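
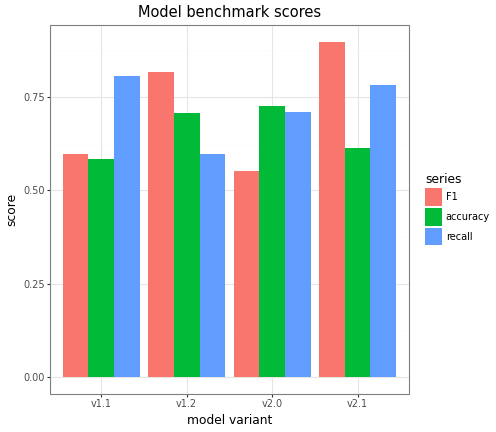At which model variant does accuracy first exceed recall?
v1.1: accuracy ≈ 0.6 vs recall ≈ 0.8 (not yet); v1.2: accuracy ≈ 0.7 vs recall ≈ 0.6 (first crossover).

v1.2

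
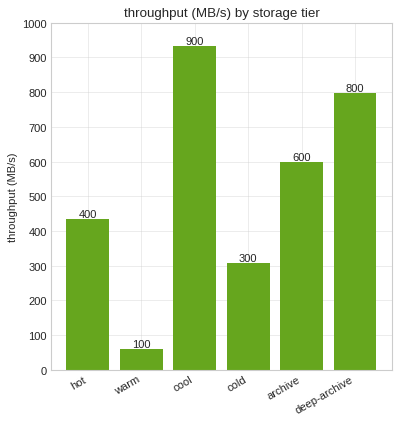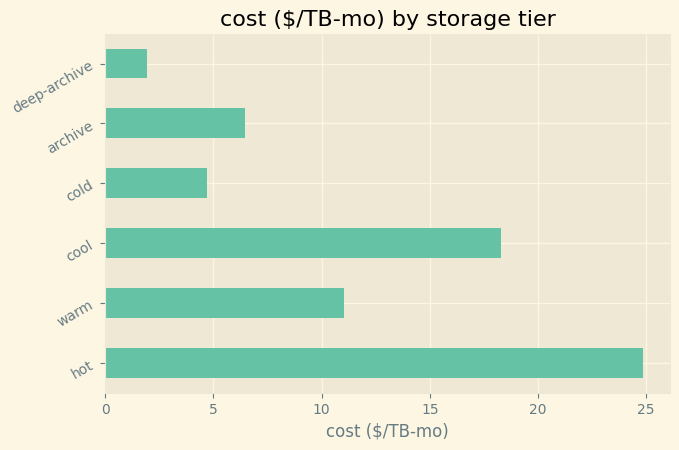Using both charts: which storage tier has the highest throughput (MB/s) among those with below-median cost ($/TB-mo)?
Chart 2 median cost ($/TB-mo) ≈ 10; below-median storage tiers: cold, archive, deep-archive. Among those, deep-archive has the highest throughput (MB/s) (≈ 800).

deep-archive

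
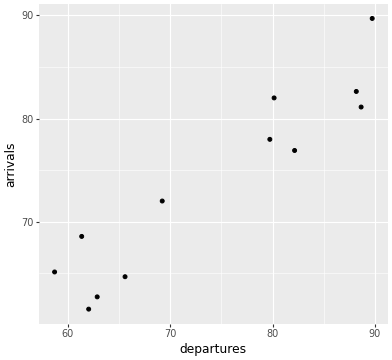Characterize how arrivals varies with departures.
positive, strong

Points are positively correlated; strong (|r| ≈ 0.9).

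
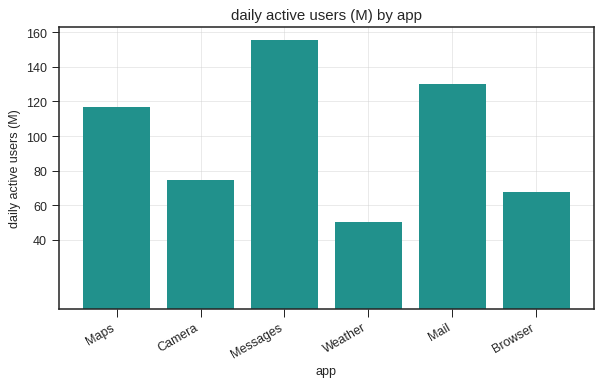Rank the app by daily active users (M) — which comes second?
Mail

Top 3: Messages ≈ 160, Mail ≈ 140, Maps ≈ 120.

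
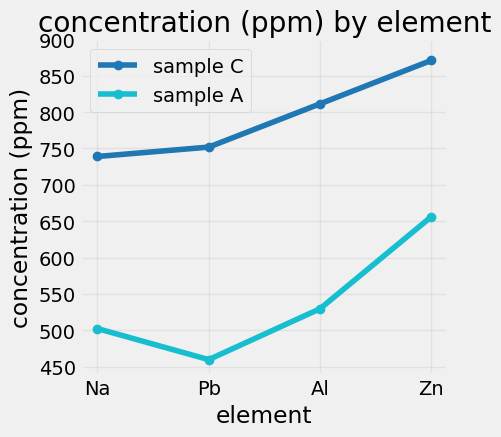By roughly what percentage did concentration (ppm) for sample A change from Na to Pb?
Na ≈ 500, Pb ≈ 450; (450 − 500) / 500 ≈ -10%.

≈ -10%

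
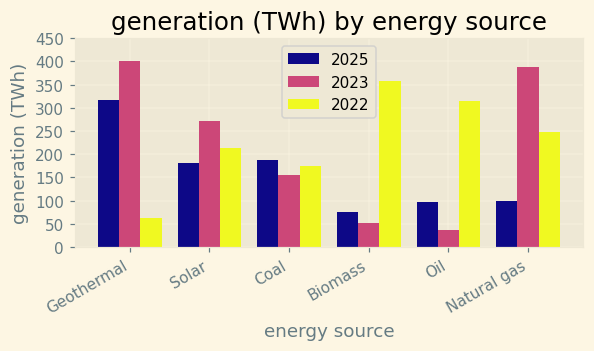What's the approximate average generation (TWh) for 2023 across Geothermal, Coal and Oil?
(400 + 150 + 50) / 3 ≈ 200.

≈ 200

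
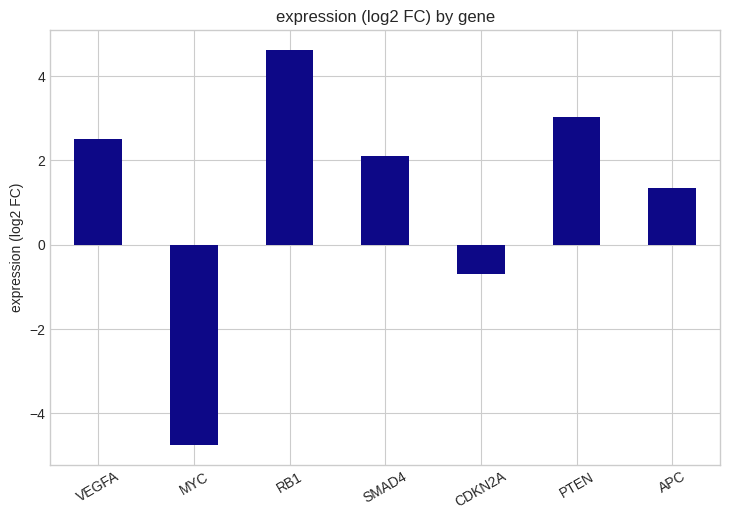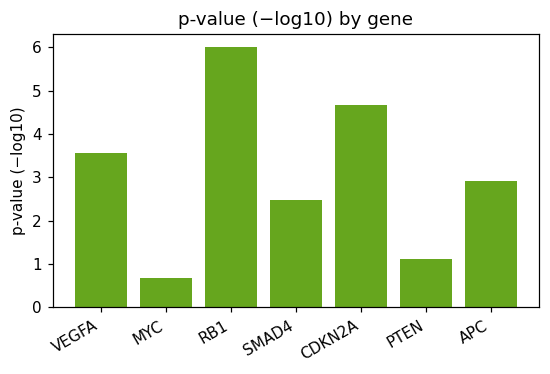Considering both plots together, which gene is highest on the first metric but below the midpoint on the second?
PTEN

Chart 2 median p-value (−log10) ≈ 3; below-median genes: MYC, SMAD4, PTEN. Among those, PTEN has the highest expression (log2 FC) (≈ 3).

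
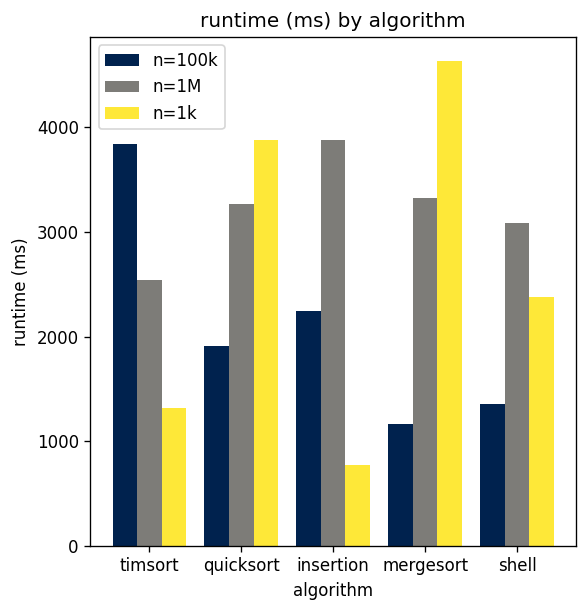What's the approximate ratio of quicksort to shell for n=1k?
quicksort ≈ 4000, shell ≈ 2500; 4000/2500 ≈ 1.6.

≈ 1.6×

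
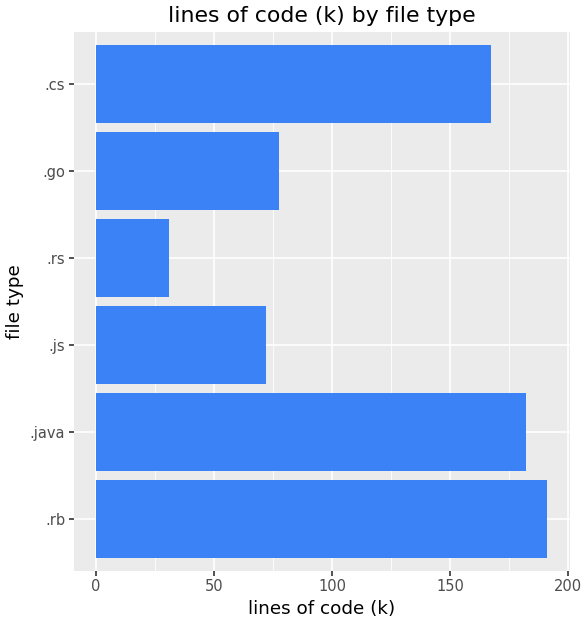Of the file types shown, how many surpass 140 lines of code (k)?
Above 140: .rb, .java, .cs.

3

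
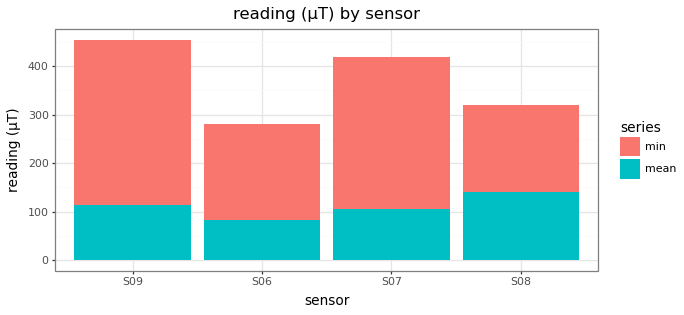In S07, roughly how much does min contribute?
≈ 300

min top ≈ 400, bottom ≈ 100; segment ≈ 300.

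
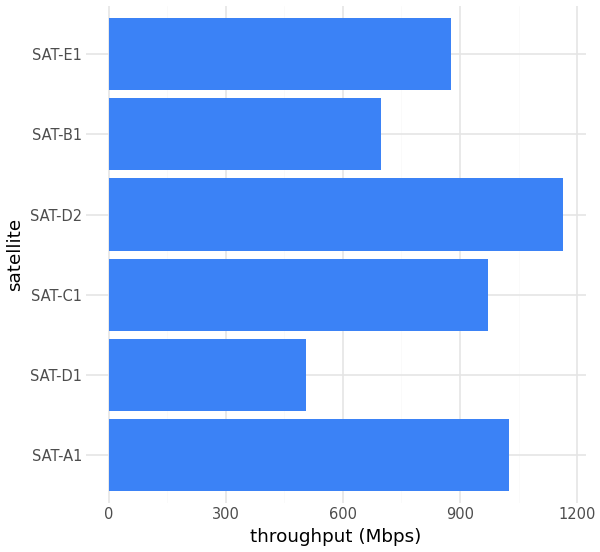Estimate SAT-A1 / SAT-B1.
≈ 1.43×

SAT-A1 ≈ 1000, SAT-B1 ≈ 700; 1000/700 ≈ 1.43.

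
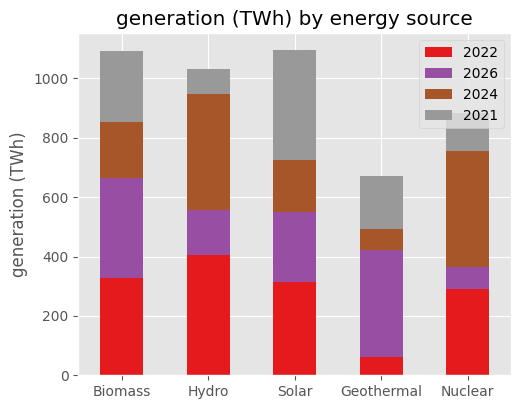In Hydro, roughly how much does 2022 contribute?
2022 top ≈ 400, bottom ≈ 0; segment ≈ 400.

≈ 400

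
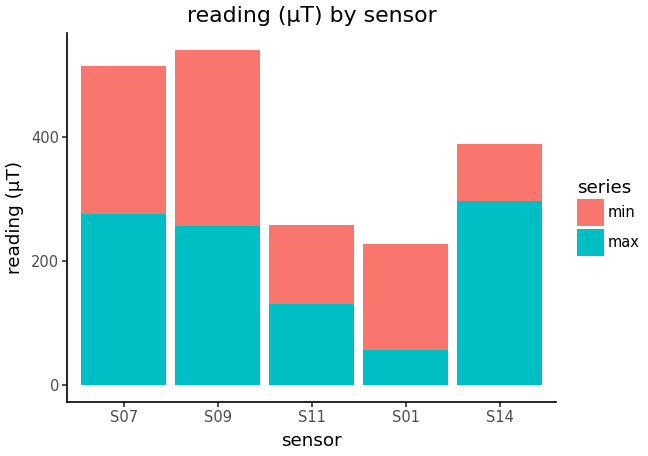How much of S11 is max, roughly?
max top ≈ 150, bottom ≈ 0; segment ≈ 150.

≈ 150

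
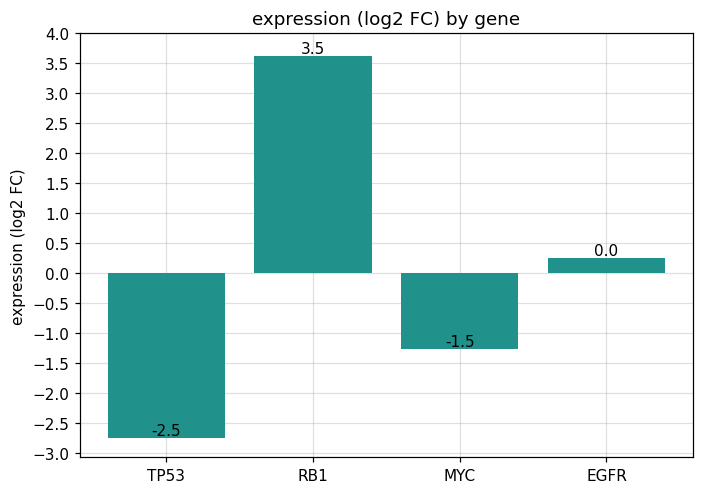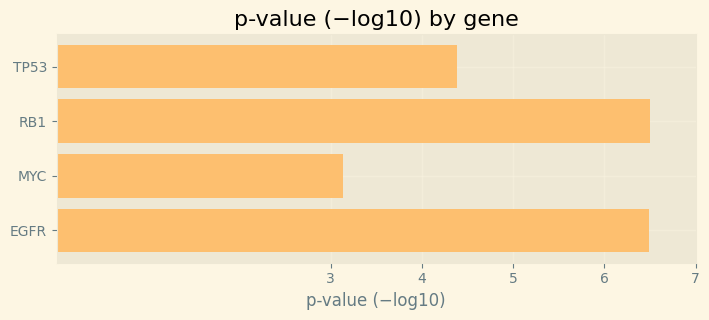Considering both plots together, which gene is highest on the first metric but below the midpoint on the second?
MYC

Chart 2 median p-value (−log10) ≈ 5; below-median genes: TP53, MYC. Among those, MYC has the highest expression (log2 FC) (≈ -1.5).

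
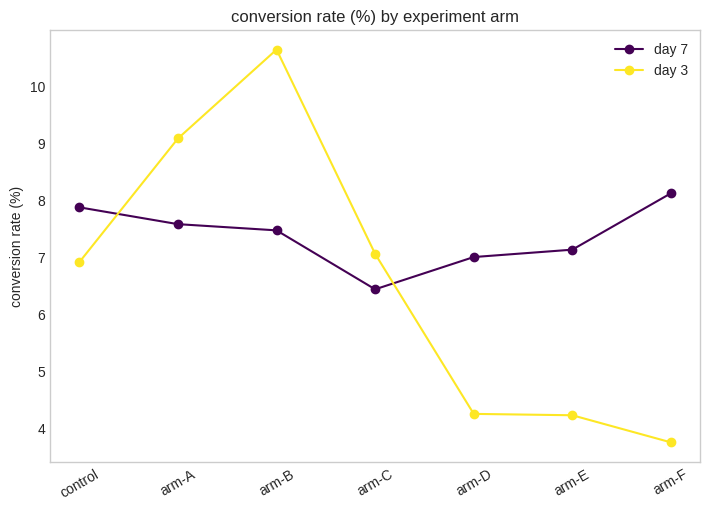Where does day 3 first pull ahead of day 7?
control: day 3 ≈ 7 vs day 7 ≈ 8 (not yet); arm-A: day 3 ≈ 9 vs day 7 ≈ 8 (first crossover).

arm-A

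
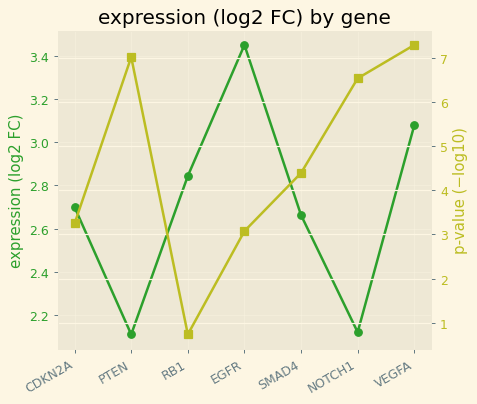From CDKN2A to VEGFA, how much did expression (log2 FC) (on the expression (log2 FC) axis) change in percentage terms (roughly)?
CDKN2A ≈ 2.6, VEGFA ≈ 3.0; (3.0 − 2.6) / 2.6 ≈ +15.4%.

≈ +15.4%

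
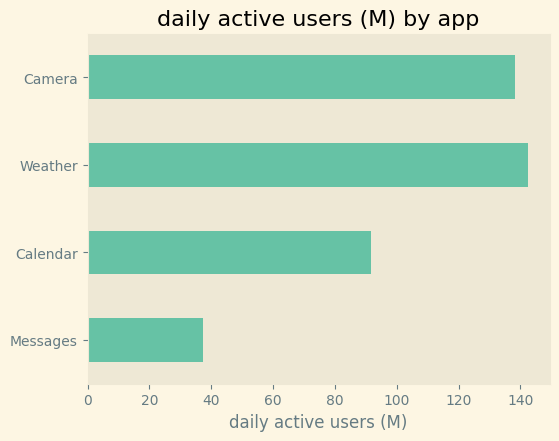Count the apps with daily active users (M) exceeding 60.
Above 60: Calendar, Weather, Camera.

3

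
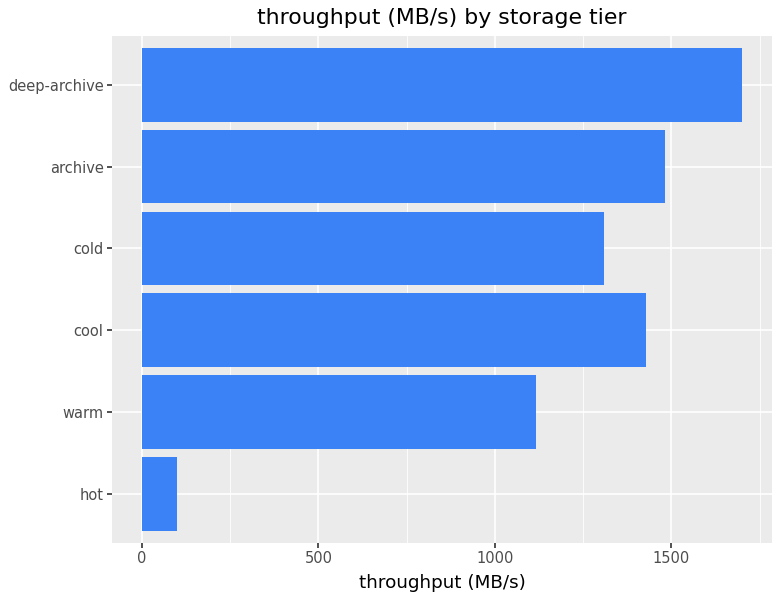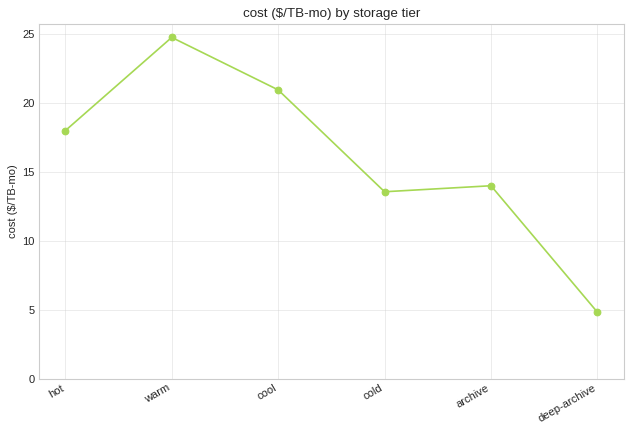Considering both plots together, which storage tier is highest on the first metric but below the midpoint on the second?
deep-archive

Chart 2 median cost ($/TB-mo) ≈ 15; below-median storage tiers: cold, archive, deep-archive. Among those, deep-archive has the highest throughput (MB/s) (≈ 1800).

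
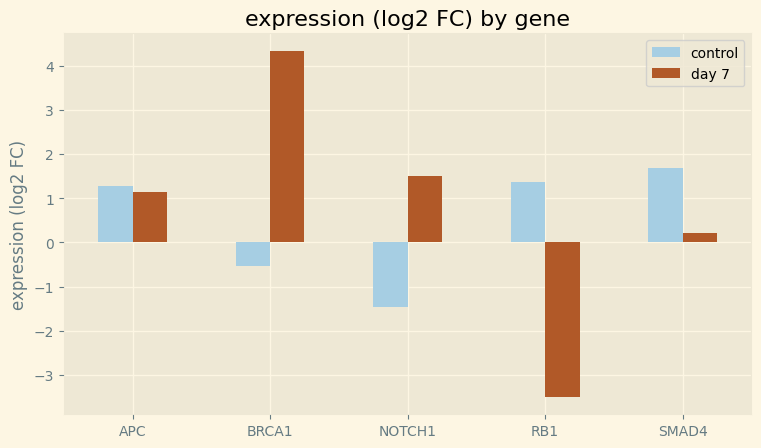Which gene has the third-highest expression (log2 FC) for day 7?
APC

Top 4 for day 7: BRCA1 ≈ 4, NOTCH1 ≈ 2, APC ≈ 1, SMAD4 ≈ 0.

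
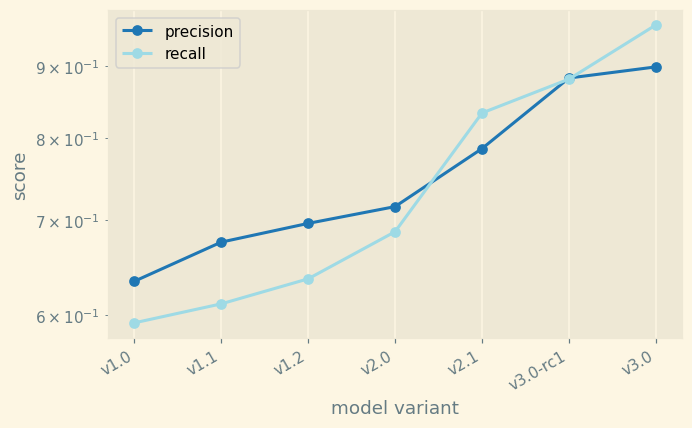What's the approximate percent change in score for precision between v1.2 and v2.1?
≈ +14.3%

v1.2 ≈ 0.70, v2.1 ≈ 0.80; (0.80 − 0.70) / 0.70 ≈ +14.3%.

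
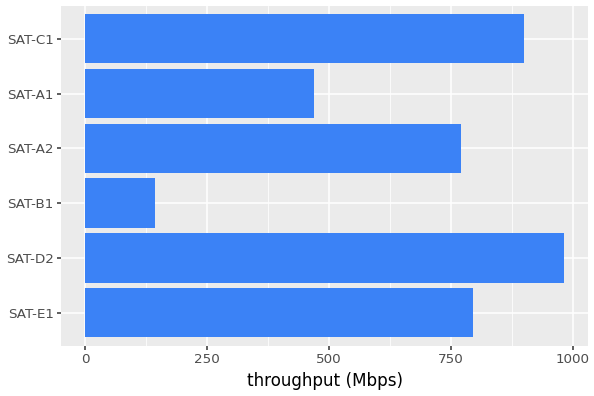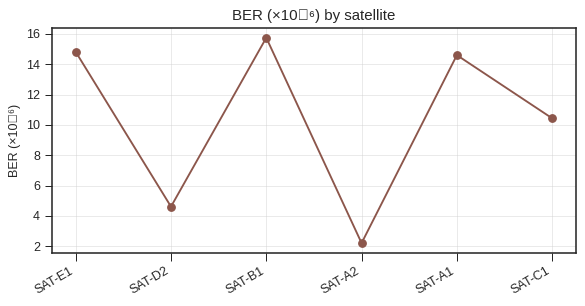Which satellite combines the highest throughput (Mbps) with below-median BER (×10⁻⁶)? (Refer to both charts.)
SAT-D2

Chart 2 median BER (×10⁻⁶) ≈ 12; below-median satellites: SAT-D2, SAT-A2, SAT-C1. Among those, SAT-D2 has the highest throughput (Mbps) (≈ 1000).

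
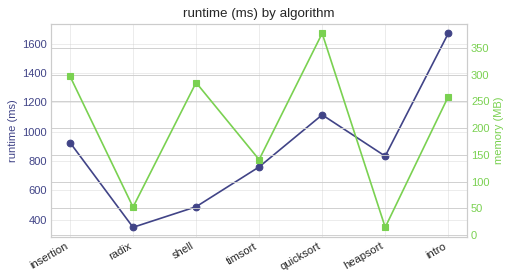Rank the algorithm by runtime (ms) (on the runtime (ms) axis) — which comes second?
quicksort

Top 3 (on the runtime (ms) axis): intro ≈ 1600, quicksort ≈ 1200, insertion ≈ 1000.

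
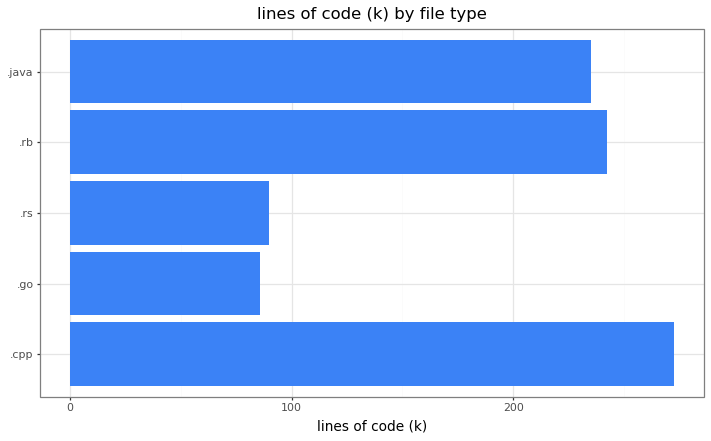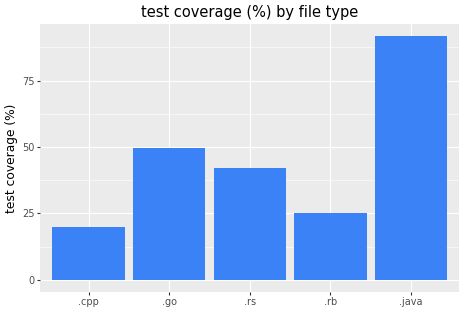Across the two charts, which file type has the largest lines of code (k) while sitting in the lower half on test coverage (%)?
.cpp

Chart 2 median test coverage (%) ≈ 40; below-median file types: .cpp, .rb. Among those, .cpp has the highest lines of code (k) (≈ 275).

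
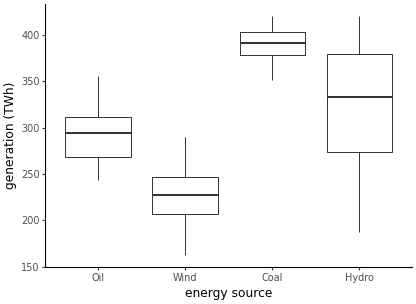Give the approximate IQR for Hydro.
Q3 ≈ 380, Q1 ≈ 280; IQR ≈ 100.

≈ 100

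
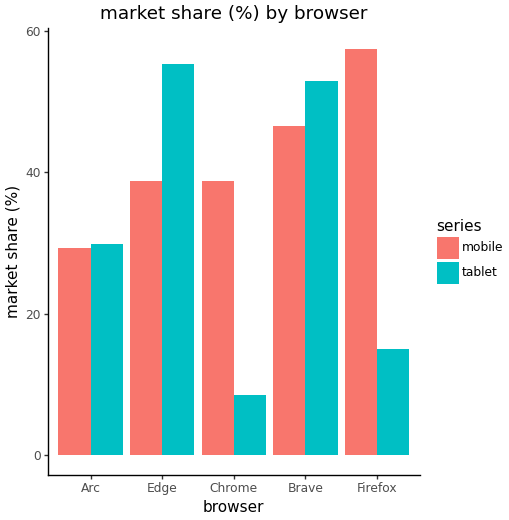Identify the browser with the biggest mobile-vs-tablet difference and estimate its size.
Firefox: mobile ≈ 60, tablet ≈ 15 → gap ≈ 45. Next-largest (Chrome) is only ≈ 30.

Firefox, ≈ 45 %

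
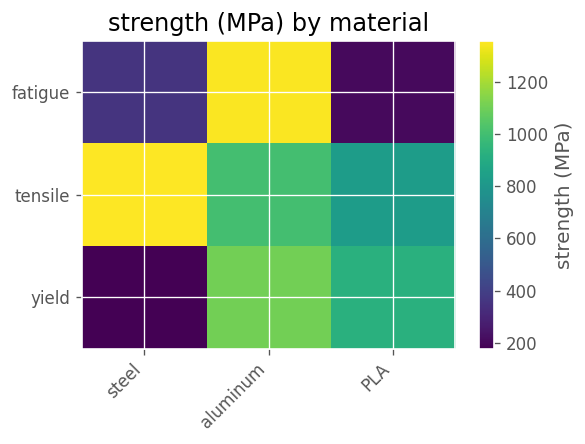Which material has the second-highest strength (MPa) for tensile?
aluminum

Top 3 for tensile: steel ≈ 1400, aluminum ≈ 1000, PLA ≈ 800.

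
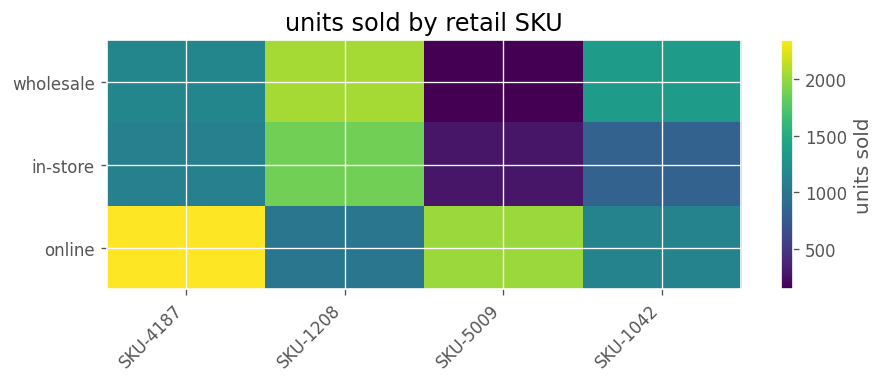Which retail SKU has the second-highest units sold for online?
Top 3 for online: SKU-4187 ≈ 2400, SKU-5009 ≈ 2000, SKU-1042 ≈ 1200.

SKU-5009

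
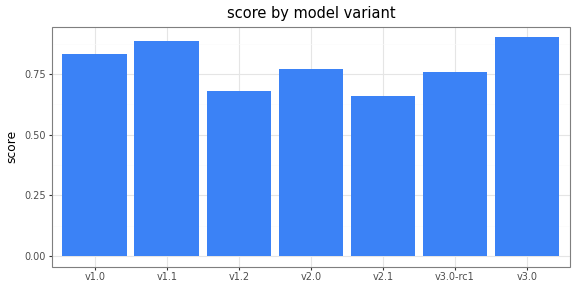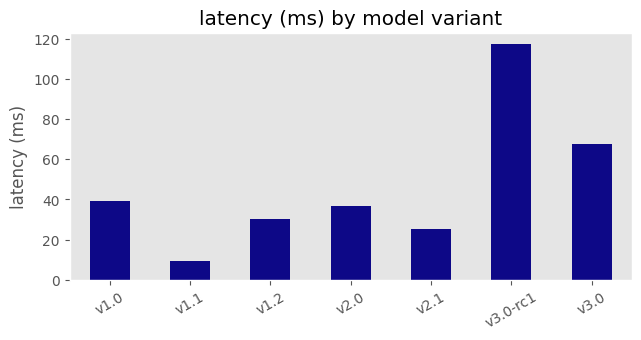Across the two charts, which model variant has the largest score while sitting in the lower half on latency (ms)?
Chart 2 median latency (ms) ≈ 40; below-median model variants: v1.1, v1.2, v2.1. Among those, v1.1 has the highest score (≈ 0.9).

v1.1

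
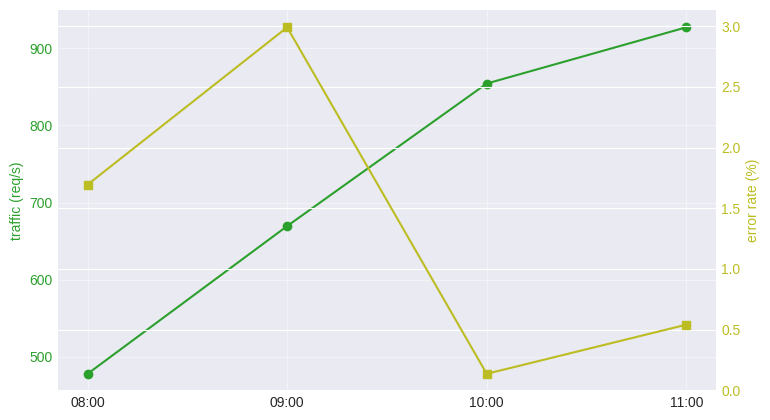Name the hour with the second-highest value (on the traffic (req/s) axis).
10:00

Top 3 (on the traffic (req/s) axis): 11:00 ≈ 950, 10:00 ≈ 850, 09:00 ≈ 650.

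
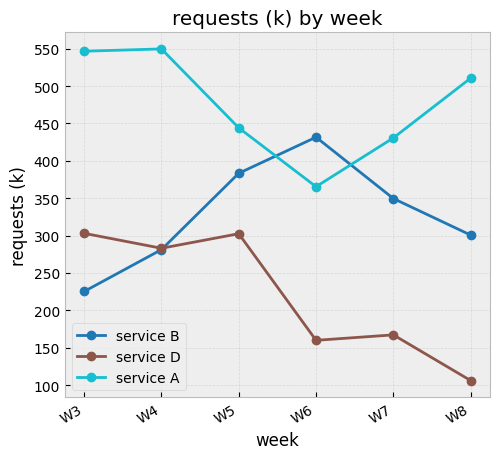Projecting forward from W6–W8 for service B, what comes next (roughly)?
≈ 225

Last three: 450, 350, 300 → slope ≈ -75/step → next ≈ 225.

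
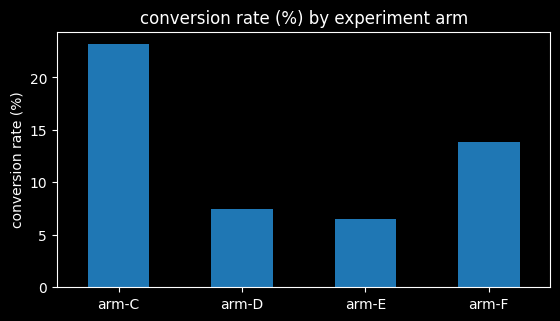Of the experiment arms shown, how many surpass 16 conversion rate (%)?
Above 16: arm-C.

1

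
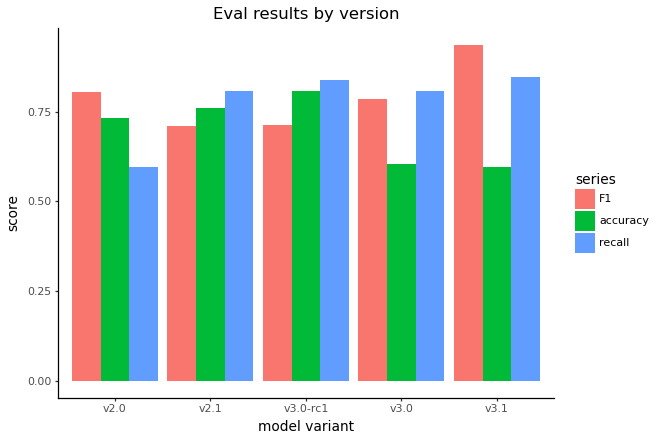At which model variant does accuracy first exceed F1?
v2.1

v2.0: accuracy ≈ 0.7 vs F1 ≈ 0.8 (not yet); v2.1: accuracy ≈ 0.8 vs F1 ≈ 0.7 (first crossover).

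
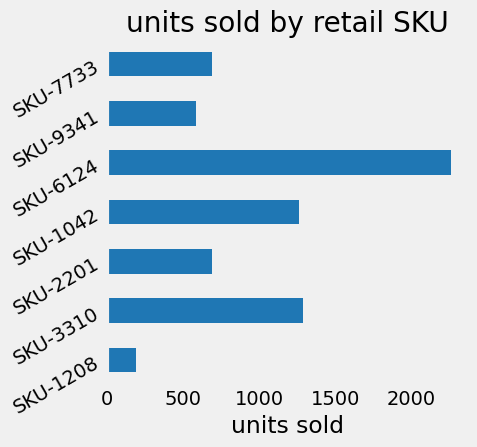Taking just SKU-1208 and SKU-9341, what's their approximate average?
(200 + 600) / 2 ≈ 400.

≈ 400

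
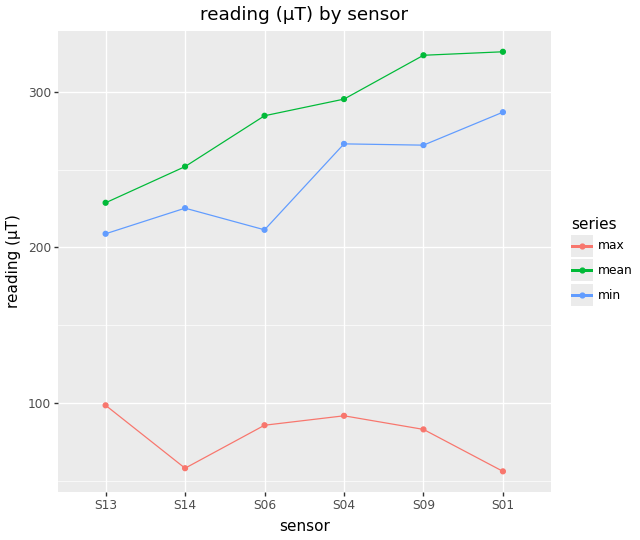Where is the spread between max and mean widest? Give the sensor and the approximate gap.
S01, ≈ 275 µT

S01: max ≈ 50, mean ≈ 325 → gap ≈ 275. Next-largest (S09) is only ≈ 250.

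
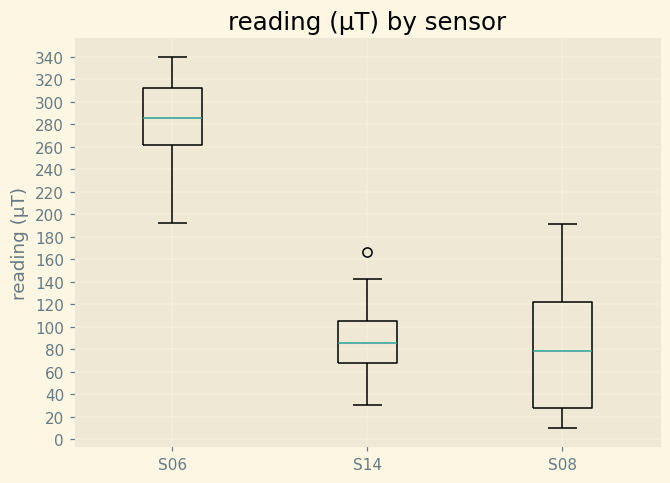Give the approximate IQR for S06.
≈ 60

Q3 ≈ 320, Q1 ≈ 260; IQR ≈ 60.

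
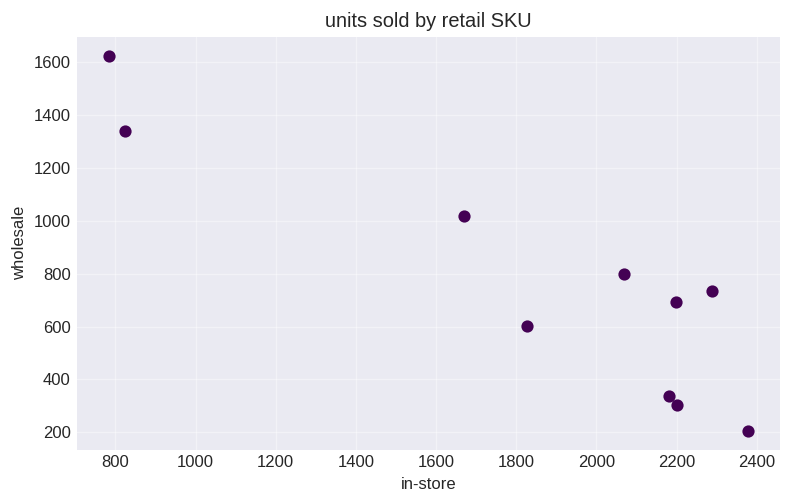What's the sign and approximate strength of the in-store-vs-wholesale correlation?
Points are negatively correlated; strong (|r| ≈ 0.9).

negative, strong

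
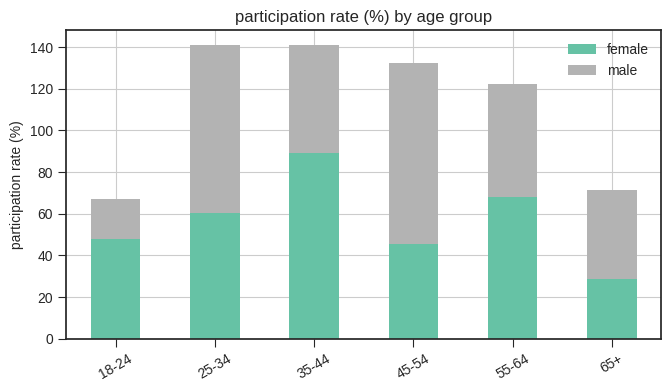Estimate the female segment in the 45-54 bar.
≈ 40

female top ≈ 40, bottom ≈ 0; segment ≈ 40.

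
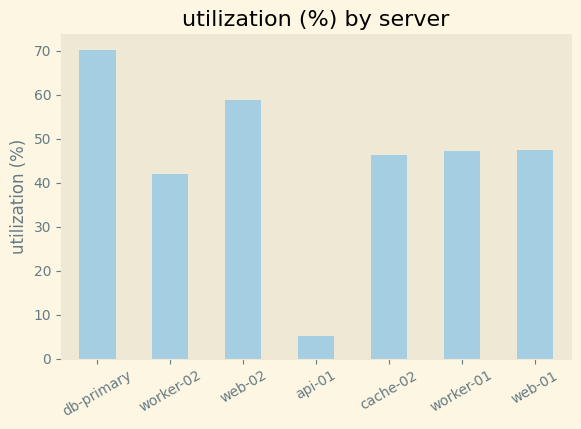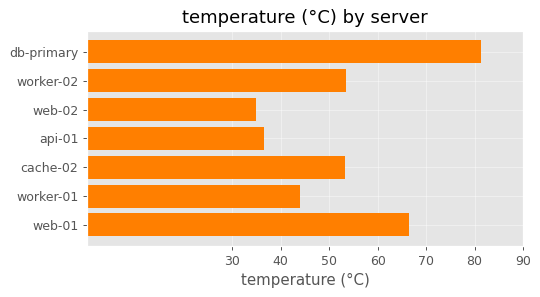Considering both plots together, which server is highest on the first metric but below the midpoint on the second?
Chart 2 median temperature (°C) ≈ 50; below-median servers: web-02, api-01, worker-01. Among those, web-02 has the highest utilization (%) (≈ 60).

web-02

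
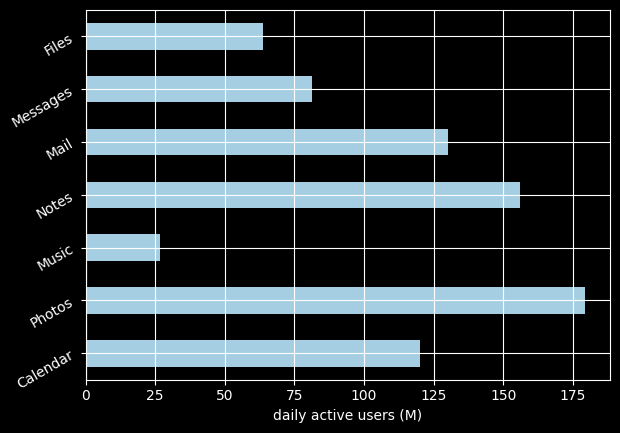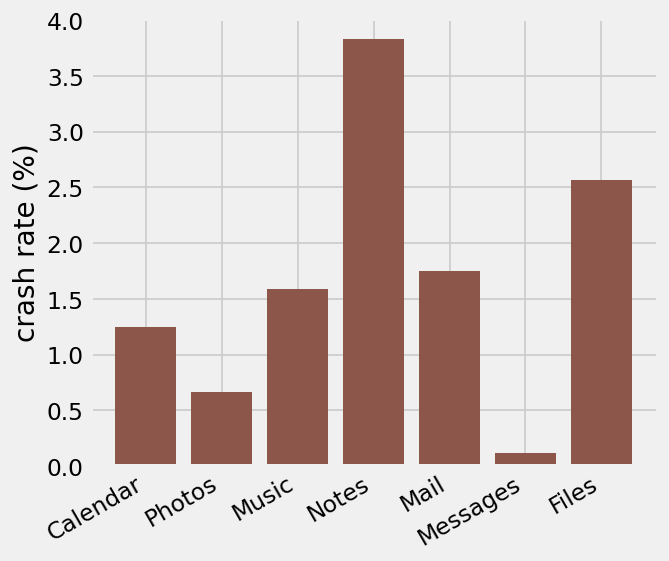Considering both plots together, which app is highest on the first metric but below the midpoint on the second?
Chart 2 median crash rate (%) ≈ 1.5; below-median apps: Calendar, Photos, Messages. Among those, Photos has the highest daily active users (M) (≈ 180).

Photos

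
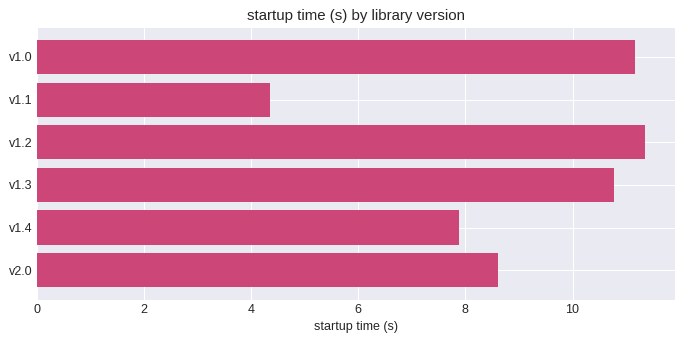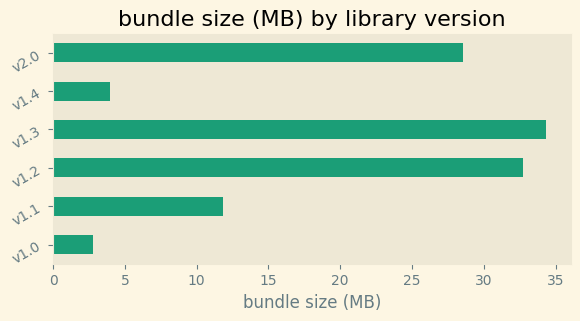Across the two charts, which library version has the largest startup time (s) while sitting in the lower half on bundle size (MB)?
v1.0

Chart 2 median bundle size (MB) ≈ 20; below-median library versions: v1.0, v1.1, v1.4. Among those, v1.0 has the highest startup time (s) (≈ 12).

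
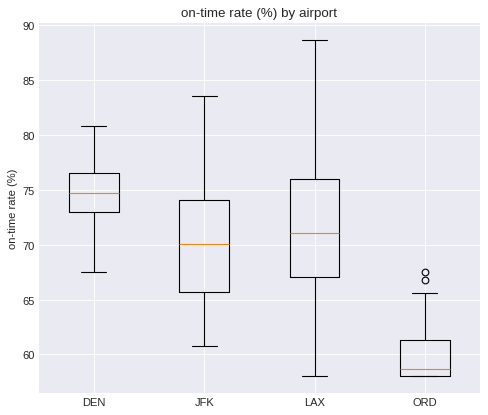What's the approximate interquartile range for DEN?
≈ 4

Q3 ≈ 76, Q1 ≈ 72; IQR ≈ 4.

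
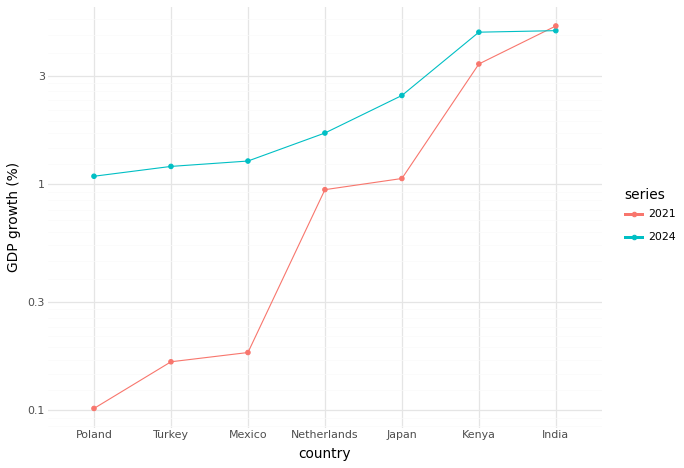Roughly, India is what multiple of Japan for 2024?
India ≈ 4.5, Japan ≈ 2.5; 4.5/2.5 ≈ 1.8.

≈ 1.8×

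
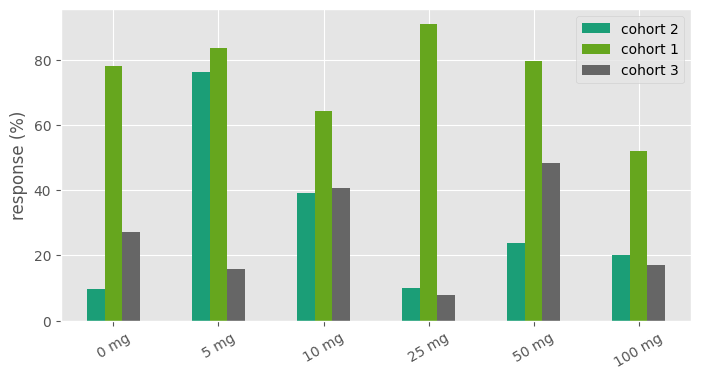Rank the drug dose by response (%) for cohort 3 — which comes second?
10 mg

Top 3 for cohort 3: 50 mg ≈ 50, 10 mg ≈ 40, 0 mg ≈ 30.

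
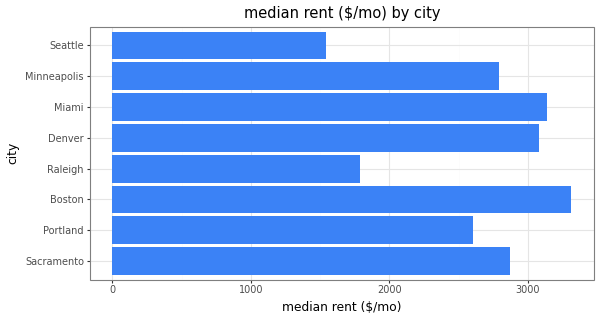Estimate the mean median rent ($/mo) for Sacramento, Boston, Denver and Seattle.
(3000 + 3500 + 3000 + 1500) / 4 ≈ 2750.

≈ 2750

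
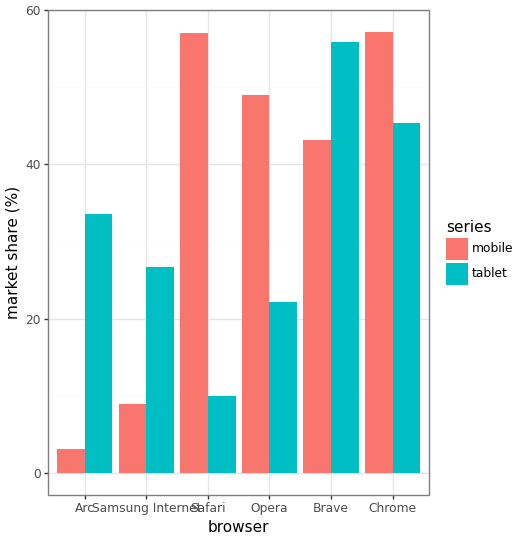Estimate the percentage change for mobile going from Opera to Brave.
Opera ≈ 50, Brave ≈ 45; (45 − 50) / 50 ≈ -10%.

≈ -10%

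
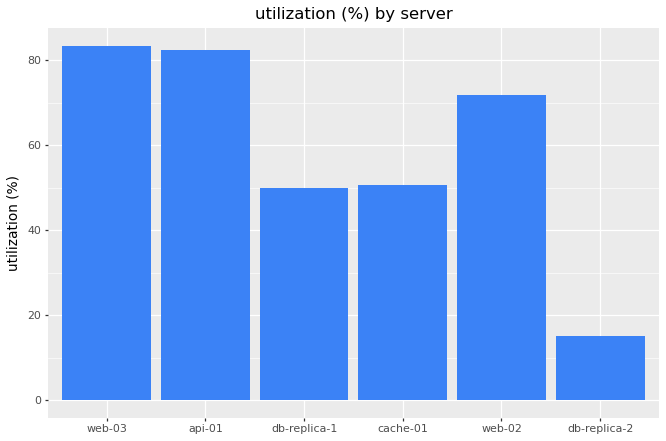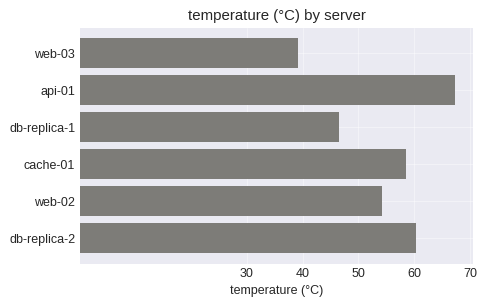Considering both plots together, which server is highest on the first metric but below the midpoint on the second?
web-03

Chart 2 median temperature (°C) ≈ 60; below-median servers: web-03, db-replica-1, web-02. Among those, web-03 has the highest utilization (%) (≈ 80).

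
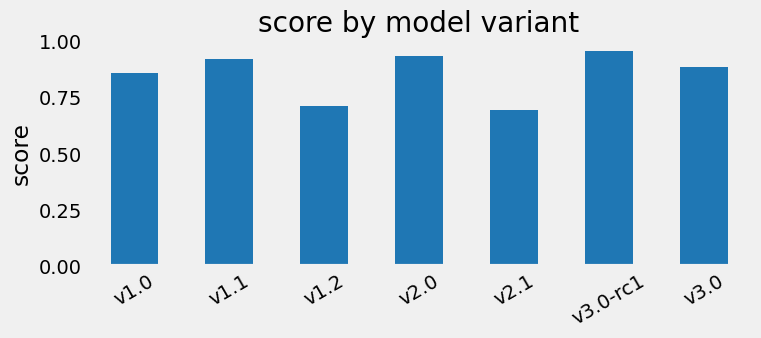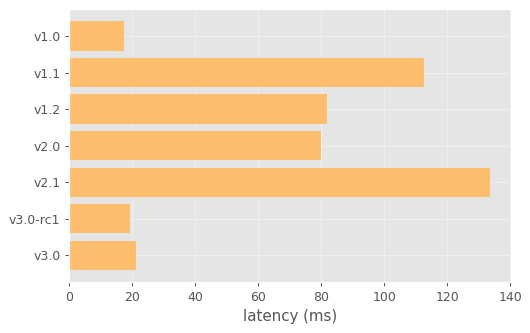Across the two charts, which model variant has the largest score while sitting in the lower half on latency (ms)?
Chart 2 median latency (ms) ≈ 80; below-median model variants: v1.0, v3.0-rc1, v3.0. Among those, v3.0-rc1 has the highest score (≈ 1).

v3.0-rc1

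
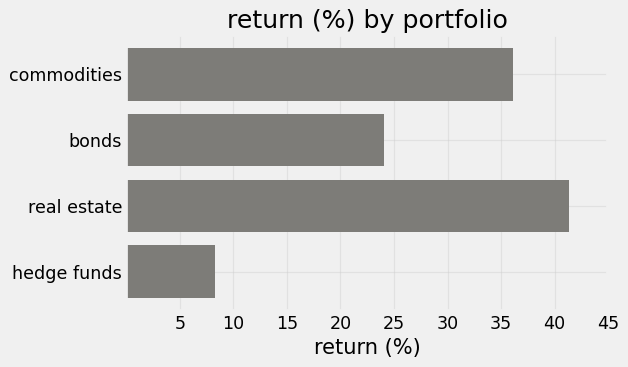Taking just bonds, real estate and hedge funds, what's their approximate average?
≈ 25

(25 + 40 + 10) / 3 ≈ 25.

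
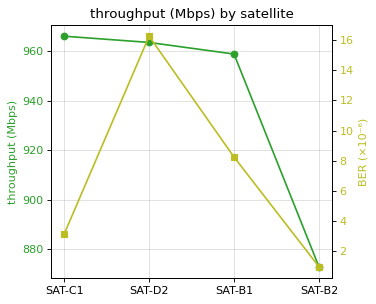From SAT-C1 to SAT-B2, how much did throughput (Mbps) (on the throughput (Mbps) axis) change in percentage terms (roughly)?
≈ -10.3%

SAT-C1 ≈ 970, SAT-B2 ≈ 870; (870 − 970) / 970 ≈ -10.3%.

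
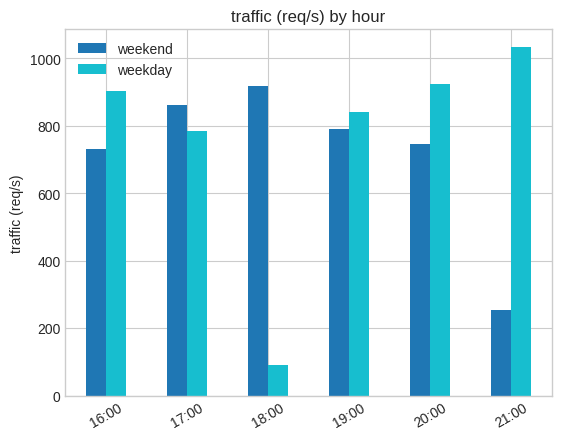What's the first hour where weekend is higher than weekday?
16:00: weekend ≈ 700 vs weekday ≈ 900 (not yet); 17:00: weekend ≈ 900 vs weekday ≈ 800 (first crossover).

17:00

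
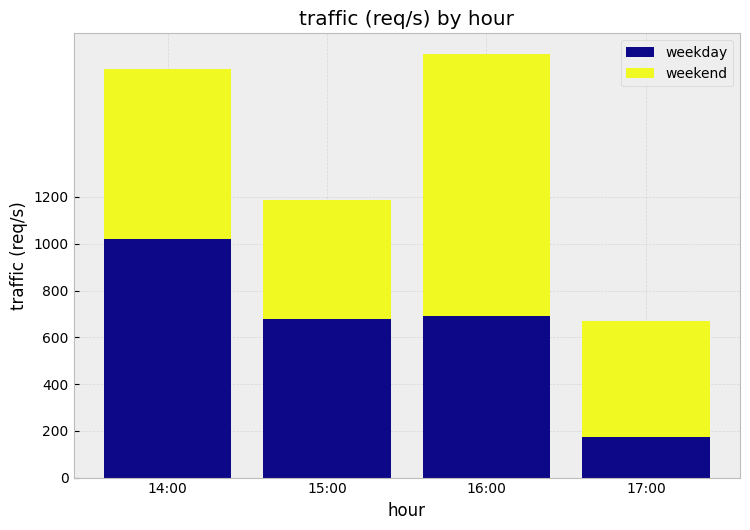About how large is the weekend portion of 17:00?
≈ 400

weekend top ≈ 600, bottom ≈ 200; segment ≈ 400.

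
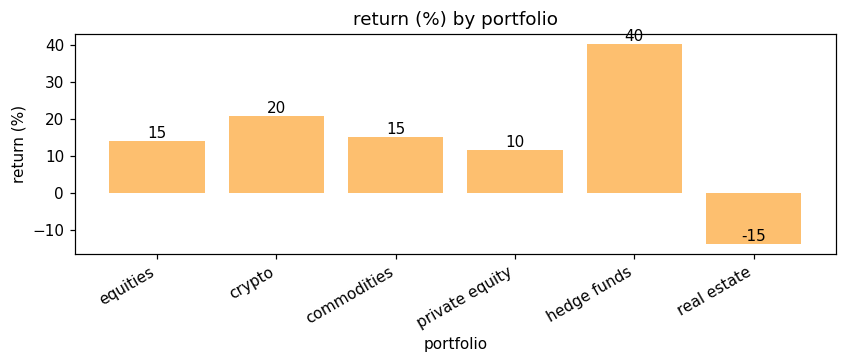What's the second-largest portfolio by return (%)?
crypto

Top 3: hedge funds ≈ 40, crypto ≈ 20, commodities ≈ 15.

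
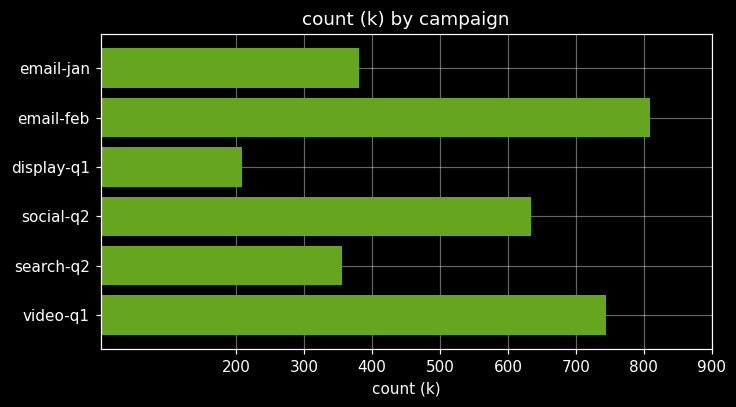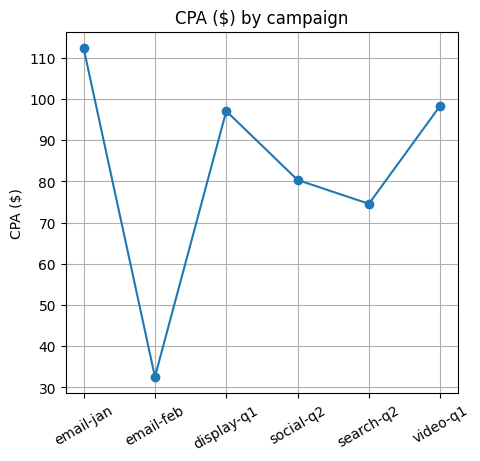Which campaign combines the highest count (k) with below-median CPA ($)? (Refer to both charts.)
Chart 2 median CPA ($) ≈ 80; below-median campaigns: email-feb, social-q2, search-q2. Among those, email-feb has the highest count (k) (≈ 800).

email-feb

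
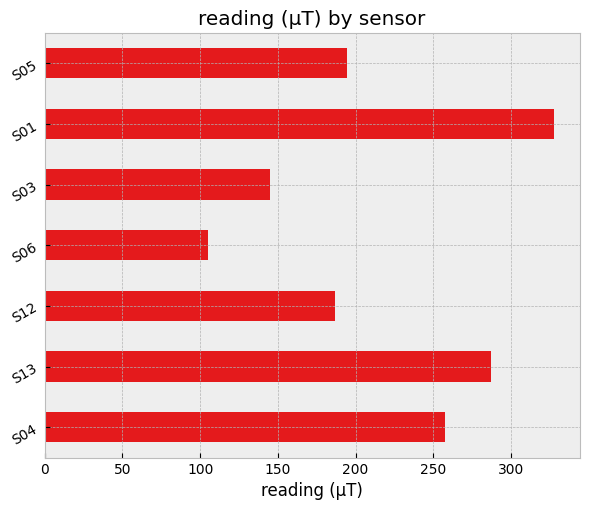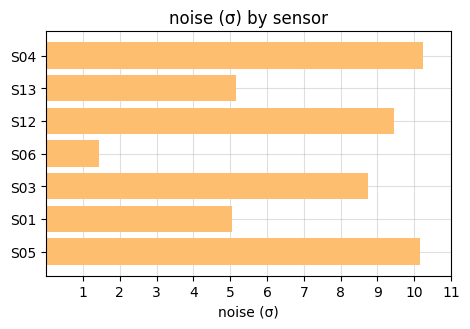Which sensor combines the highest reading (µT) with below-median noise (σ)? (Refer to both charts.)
S01

Chart 2 median noise (σ) ≈ 9; below-median sensors: S13, S06, S01. Among those, S01 has the highest reading (µT) (≈ 350).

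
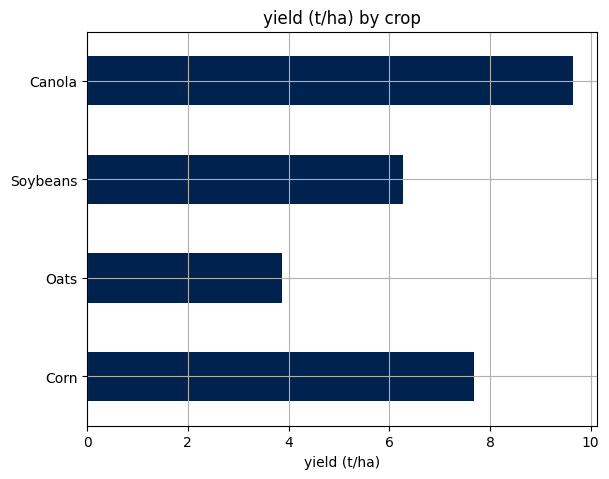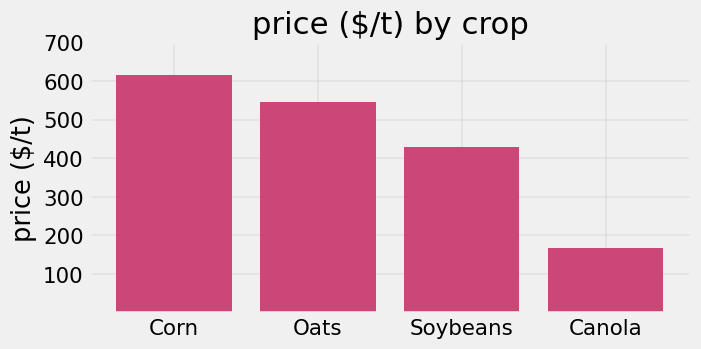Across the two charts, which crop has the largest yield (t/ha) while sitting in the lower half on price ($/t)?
Canola

Chart 2 median price ($/t) ≈ 500; below-median crops: Soybeans, Canola. Among those, Canola has the highest yield (t/ha) (≈ 10).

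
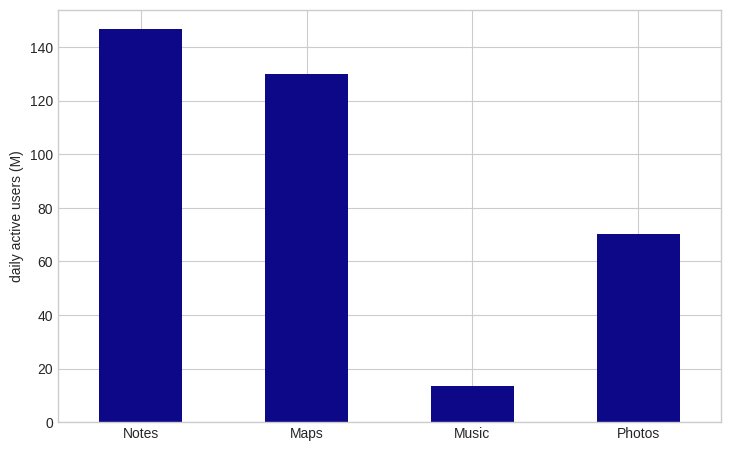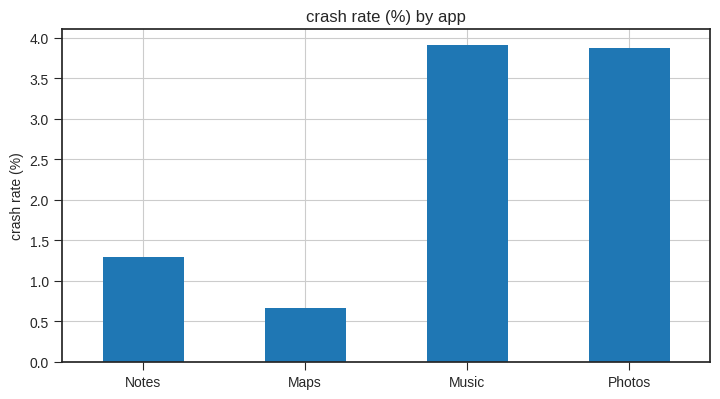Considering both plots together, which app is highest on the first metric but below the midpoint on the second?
Notes

Chart 2 median crash rate (%) ≈ 2.5; below-median apps: Notes, Maps. Among those, Notes has the highest daily active users (M) (≈ 140).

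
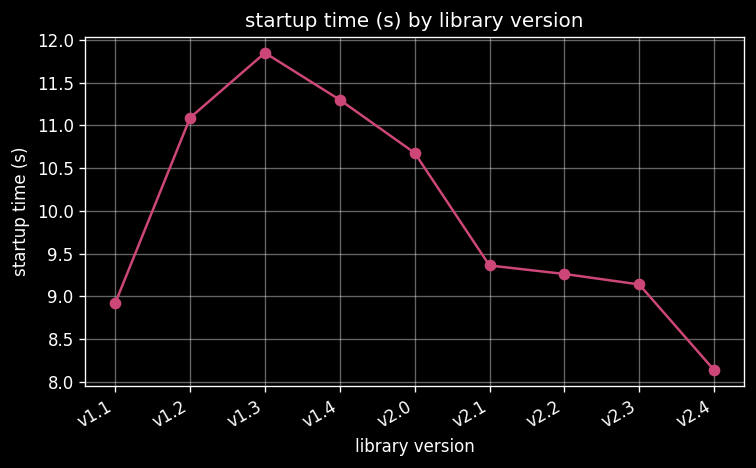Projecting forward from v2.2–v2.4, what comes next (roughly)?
≈ 7.25

Last three: 9.5, 9.0, 8.0 → slope ≈ -0.75/step → next ≈ 7.25.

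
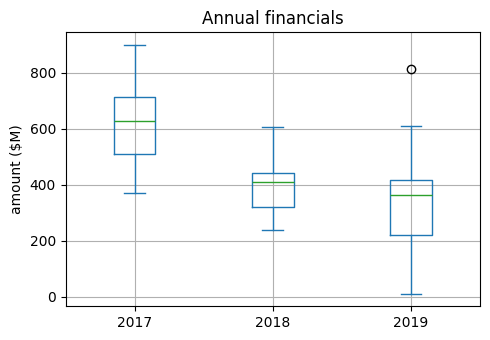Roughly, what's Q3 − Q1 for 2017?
Q3 ≈ 725, Q1 ≈ 500; IQR ≈ 225.

≈ 225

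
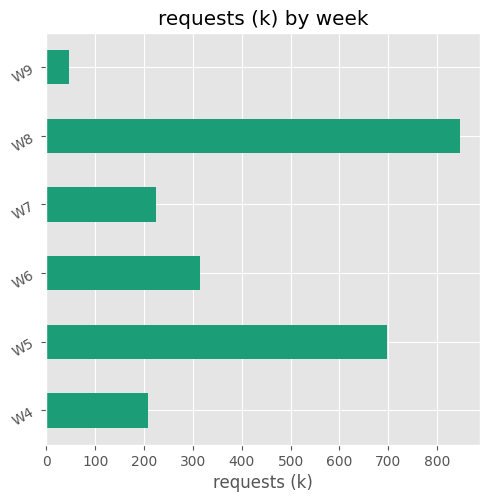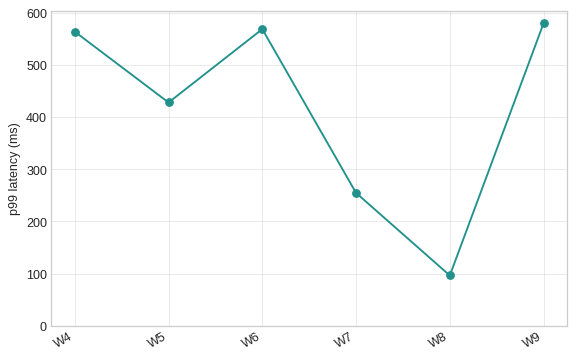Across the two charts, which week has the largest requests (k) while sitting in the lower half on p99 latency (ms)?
Chart 2 median p99 latency (ms) ≈ 500; below-median weeks: W5, W7, W8. Among those, W8 has the highest requests (k) (≈ 800).

W8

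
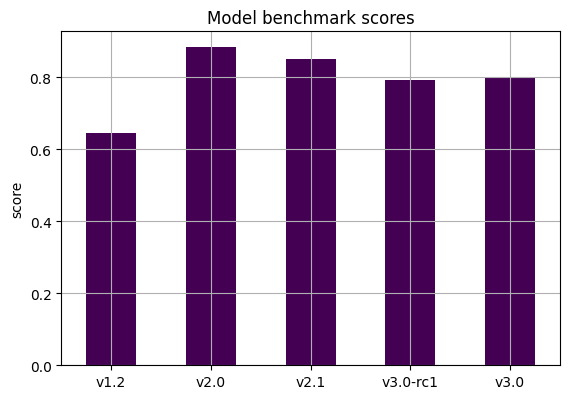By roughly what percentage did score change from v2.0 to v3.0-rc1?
≈ -11.1%

v2.0 ≈ 0.9, v3.0-rc1 ≈ 0.8; (0.8 − 0.9) / 0.9 ≈ -11.1%.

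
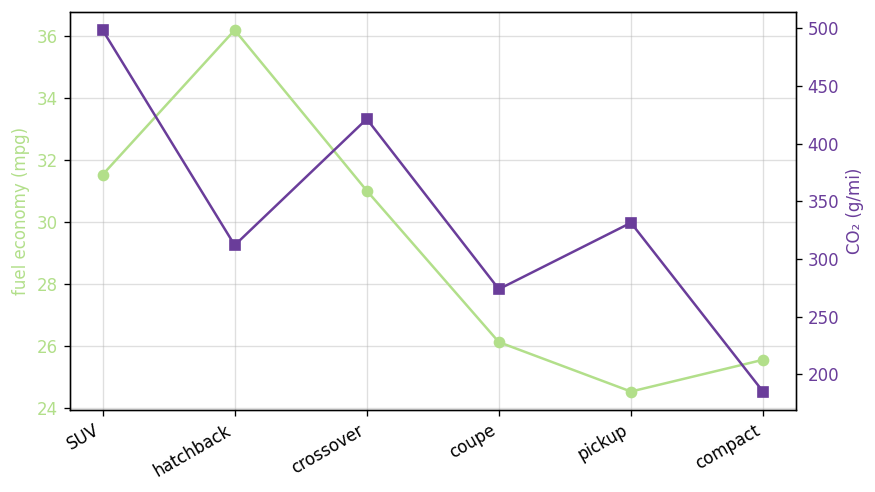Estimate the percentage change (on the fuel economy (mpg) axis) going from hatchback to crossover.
≈ -13.9%

hatchback ≈ 36, crossover ≈ 31; (31 − 36) / 36 ≈ -13.9%.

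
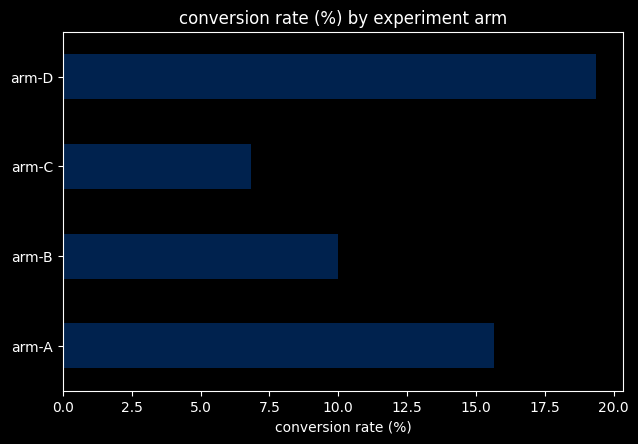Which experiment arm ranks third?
arm-B

Top 4: arm-D ≈ 20, arm-A ≈ 16, arm-B ≈ 10, arm-C ≈ 6.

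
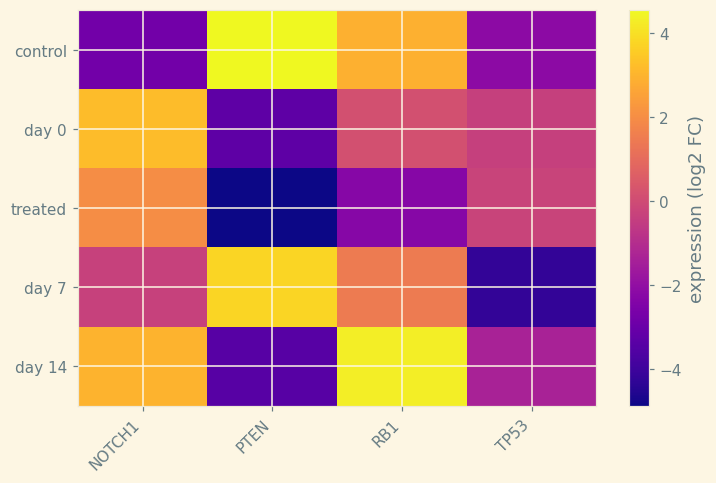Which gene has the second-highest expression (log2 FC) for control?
RB1

Top 3 for control: PTEN ≈ 5, RB1 ≈ 3, TP53 ≈ -2.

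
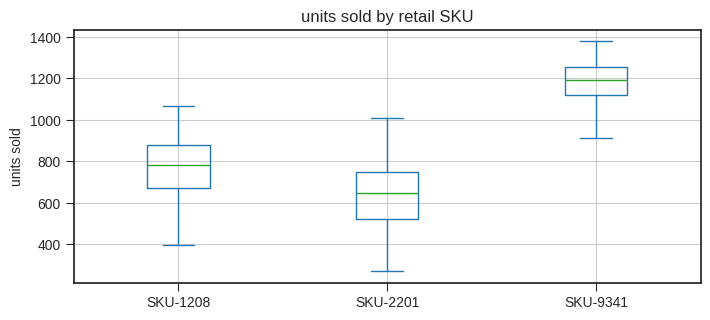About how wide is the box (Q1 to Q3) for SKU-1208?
Q3 ≈ 900, Q1 ≈ 650; IQR ≈ 250.

≈ 250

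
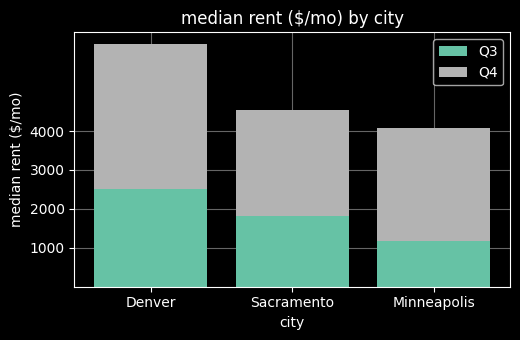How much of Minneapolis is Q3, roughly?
≈ 1000

Q3 top ≈ 1000, bottom ≈ 0; segment ≈ 1000.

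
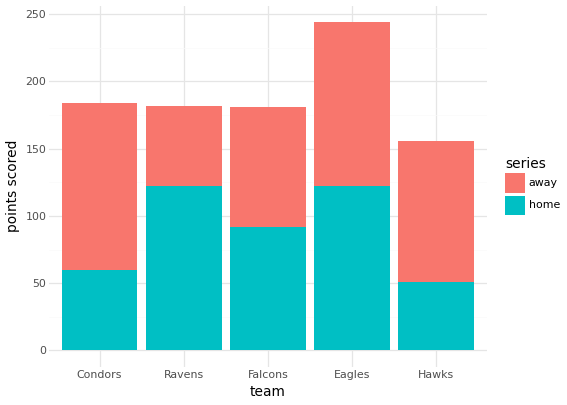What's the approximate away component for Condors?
≈ 125

away top ≈ 175, bottom ≈ 50; segment ≈ 125.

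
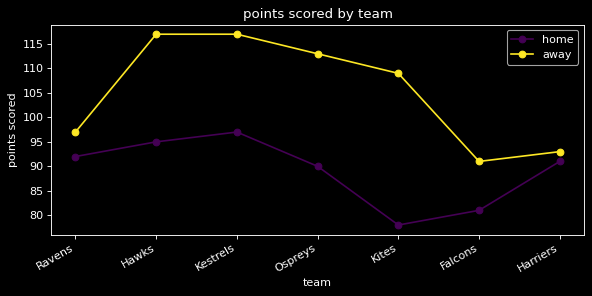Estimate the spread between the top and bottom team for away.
≈ 25

Max Hawks ≈ 115, min Falcons ≈ 90; range ≈ 25.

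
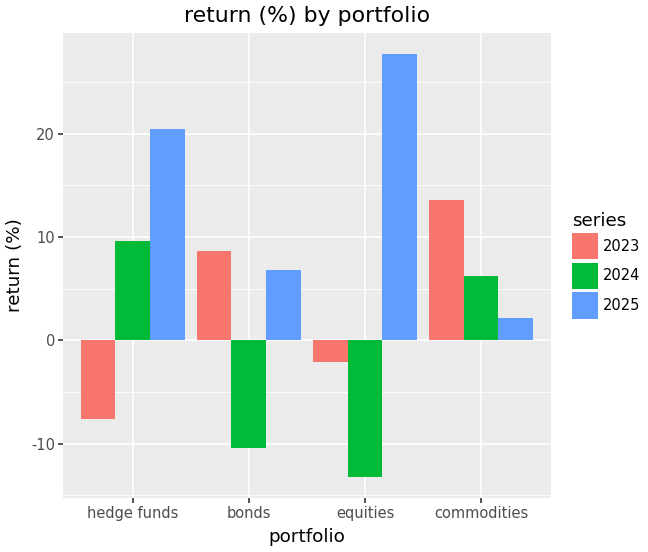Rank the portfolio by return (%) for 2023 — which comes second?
bonds

Top 3 for 2023: commodities ≈ 15, bonds ≈ 10, equities ≈ 0.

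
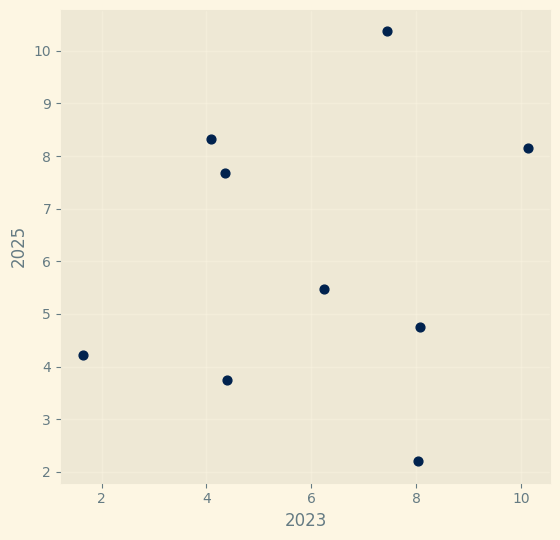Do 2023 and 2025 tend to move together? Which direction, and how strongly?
no clear correlation

Points are roughly uncorrelated; weak (|r| ≈ 0.2).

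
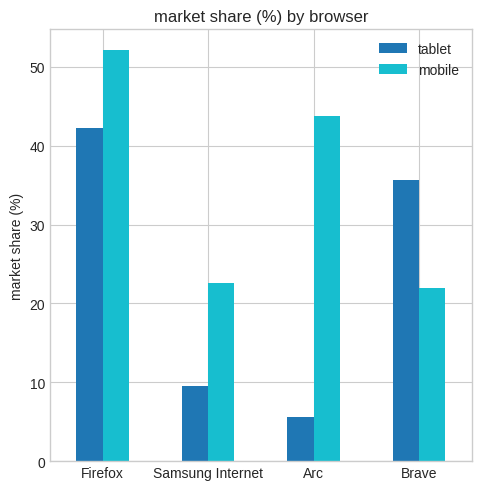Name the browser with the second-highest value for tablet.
Top 3 for tablet: Firefox ≈ 40, Brave ≈ 35, Samsung Internet ≈ 10.

Brave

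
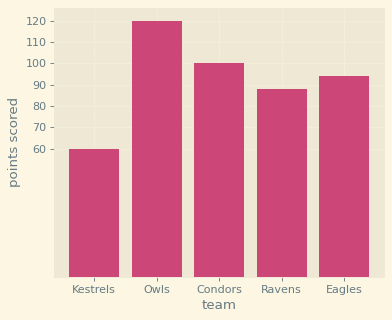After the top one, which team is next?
Top 3: Owls ≈ 120, Condors ≈ 100, Eagles ≈ 90.

Condors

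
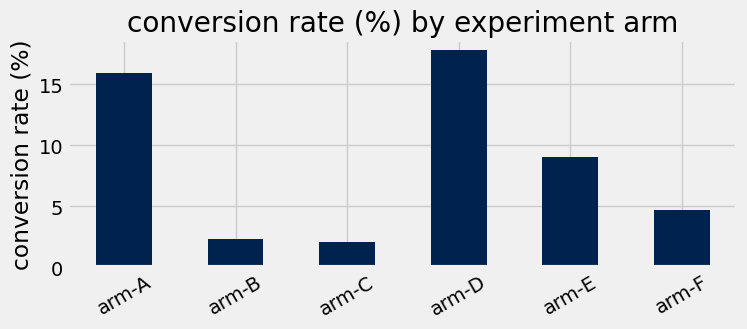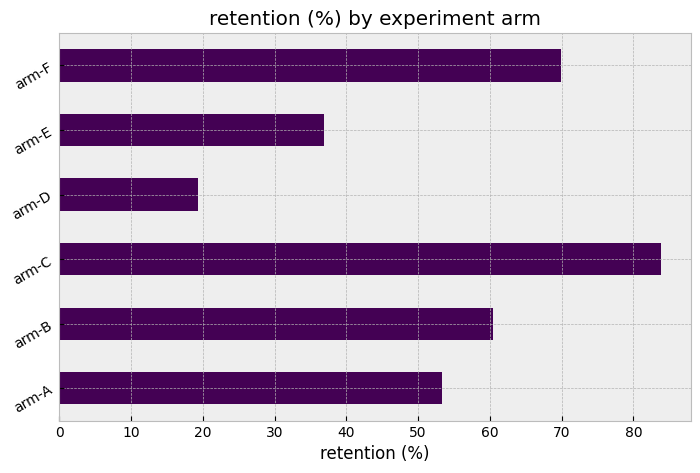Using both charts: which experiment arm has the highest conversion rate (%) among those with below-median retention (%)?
Chart 2 median retention (%) ≈ 60; below-median experiment arms: arm-A, arm-D, arm-E. Among those, arm-D has the highest conversion rate (%) (≈ 18).

arm-D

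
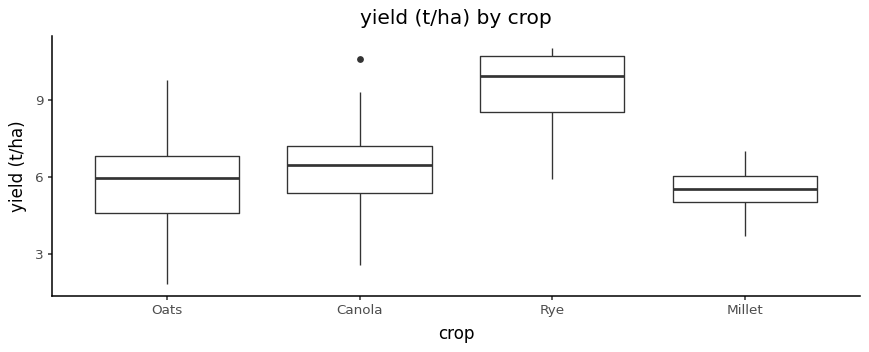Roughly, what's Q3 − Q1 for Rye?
≈ 2.0

Q3 ≈ 10.5, Q1 ≈ 8.5; IQR ≈ 2.0.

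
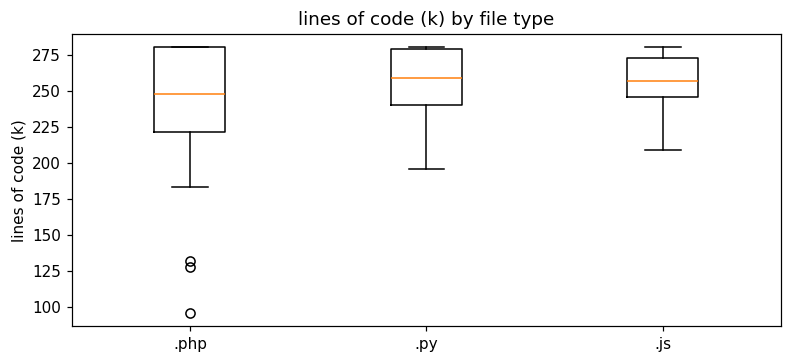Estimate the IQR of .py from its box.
Q3 ≈ 279, Q1 ≈ 240; IQR ≈ 39.

≈ 39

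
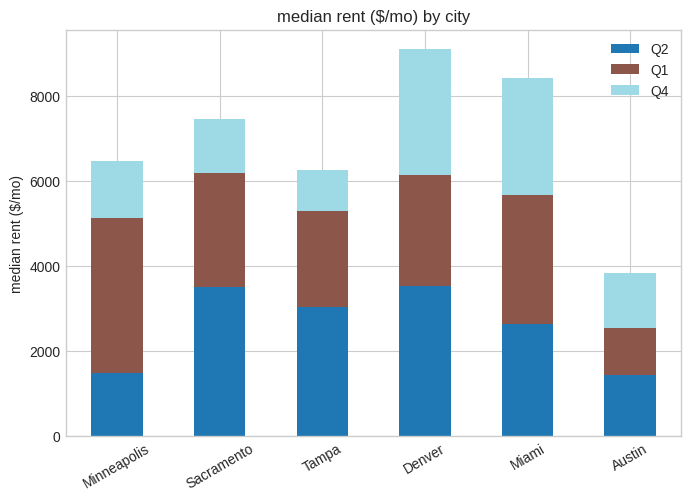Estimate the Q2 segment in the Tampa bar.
Q2 top ≈ 3000, bottom ≈ 0; segment ≈ 3000.

≈ 3000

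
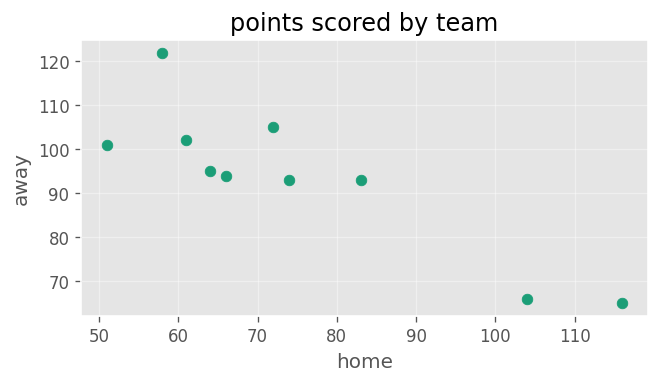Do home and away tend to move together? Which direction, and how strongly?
negative, strong

Points are negatively correlated; strong (|r| ≈ 0.9).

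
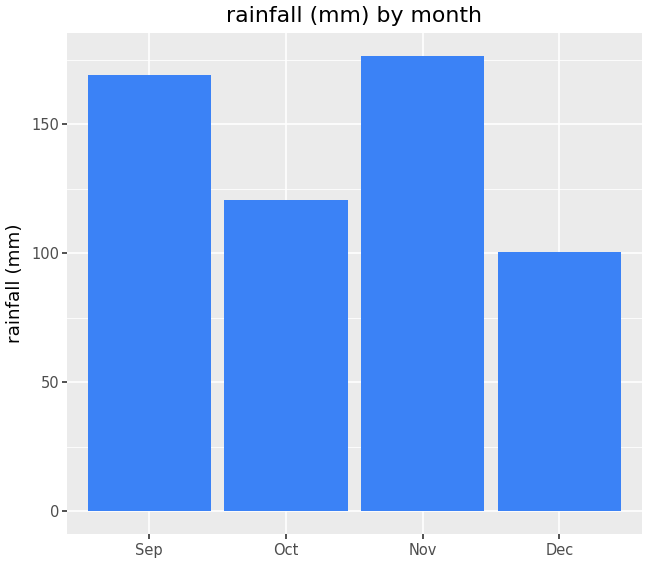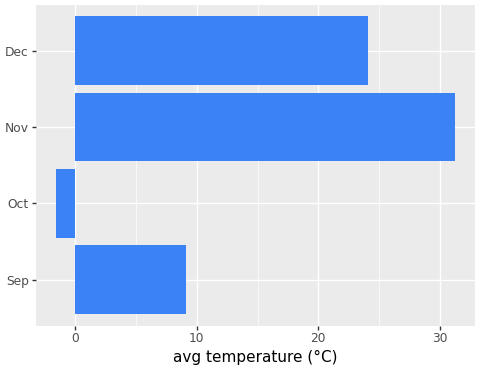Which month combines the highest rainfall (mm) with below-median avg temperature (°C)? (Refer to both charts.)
Sep

Chart 2 median avg temperature (°C) ≈ 15; below-median months: Sep, Oct. Among those, Sep has the highest rainfall (mm) (≈ 160).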